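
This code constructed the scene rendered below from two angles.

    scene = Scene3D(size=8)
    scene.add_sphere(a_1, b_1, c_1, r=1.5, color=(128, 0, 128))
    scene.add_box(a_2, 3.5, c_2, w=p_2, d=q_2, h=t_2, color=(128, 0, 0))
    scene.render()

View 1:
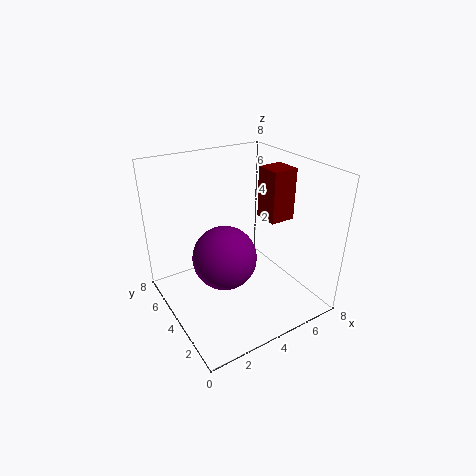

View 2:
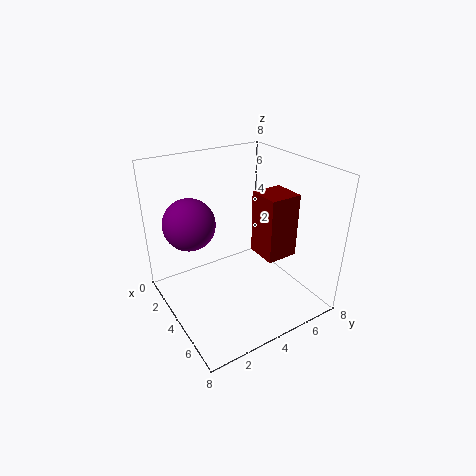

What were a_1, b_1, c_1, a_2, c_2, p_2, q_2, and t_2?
a_1 = 2; b_1 = 2; c_1 = 4.5; a_2 = 6; c_2 = 4.5; p_2 = 1.5; q_2 = 1.5; t_2 = 3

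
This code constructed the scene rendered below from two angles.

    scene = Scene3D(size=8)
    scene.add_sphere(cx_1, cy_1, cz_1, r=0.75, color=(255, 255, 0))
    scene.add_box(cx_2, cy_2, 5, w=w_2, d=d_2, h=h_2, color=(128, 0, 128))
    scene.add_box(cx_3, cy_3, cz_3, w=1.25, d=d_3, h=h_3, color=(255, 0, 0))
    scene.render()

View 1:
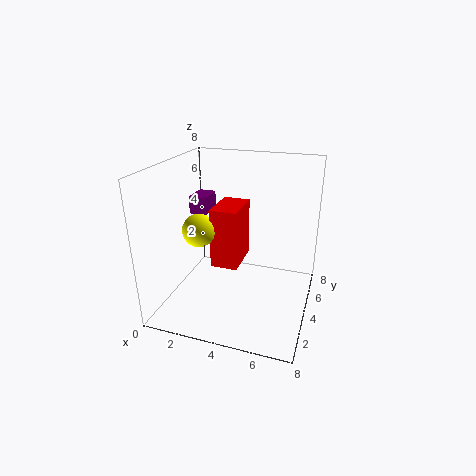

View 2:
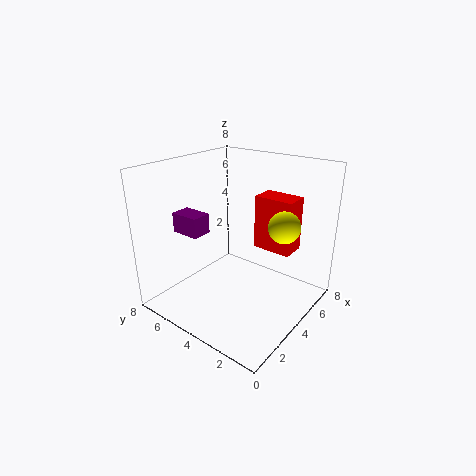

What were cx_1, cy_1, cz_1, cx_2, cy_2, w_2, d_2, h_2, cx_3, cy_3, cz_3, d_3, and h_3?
cx_1 = 3.25, cy_1 = 0.75, cz_1 = 5.75, cx_2 = 1, cy_2 = 4.25, w_2 = 1, d_2 = 1.5, h_2 = 1, cx_3 = 3.75, cy_3 = 0.75, cz_3 = 4, d_3 = 2, h_3 = 2.75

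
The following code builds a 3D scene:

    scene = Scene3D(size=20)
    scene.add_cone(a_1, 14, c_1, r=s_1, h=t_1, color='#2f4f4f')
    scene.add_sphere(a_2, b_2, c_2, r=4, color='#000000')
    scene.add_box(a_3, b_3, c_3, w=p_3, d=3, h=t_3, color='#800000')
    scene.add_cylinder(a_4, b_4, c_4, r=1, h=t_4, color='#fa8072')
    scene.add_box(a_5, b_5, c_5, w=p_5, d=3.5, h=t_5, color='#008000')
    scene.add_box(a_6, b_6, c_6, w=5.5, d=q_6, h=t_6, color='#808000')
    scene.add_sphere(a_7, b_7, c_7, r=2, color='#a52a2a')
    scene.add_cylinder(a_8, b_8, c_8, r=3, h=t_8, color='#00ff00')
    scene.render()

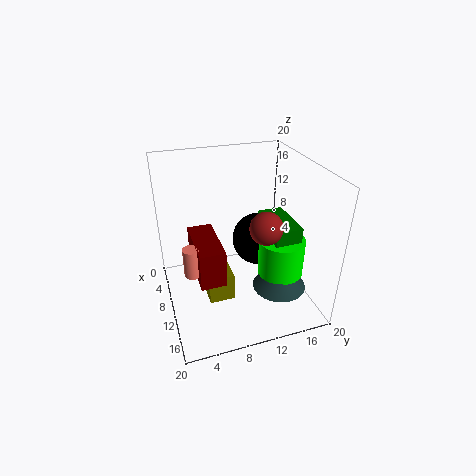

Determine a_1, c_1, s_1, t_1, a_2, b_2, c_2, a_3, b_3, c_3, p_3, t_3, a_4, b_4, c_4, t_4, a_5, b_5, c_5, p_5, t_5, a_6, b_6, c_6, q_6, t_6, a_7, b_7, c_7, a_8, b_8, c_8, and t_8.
a_1 = 15.5, c_1 = 5, s_1 = 3.5, t_1 = 3.5, a_2 = 6.5, b_2 = 14.5, c_2 = 7, a_3 = 11, b_3 = 3, c_3 = 9, p_3 = 7, t_3 = 4.5, a_4 = 16, b_4 = 2.5, c_4 = 10, t_4 = 3.5, a_5 = 9.5, b_5 = 13, c_5 = 10, p_5 = 6.5, t_5 = 3.5, a_6 = 7.5, b_6 = 5, c_6 = 2, q_6 = 3.5, t_6 = 4, a_7 = 16, b_7 = 11.5, c_7 = 14.5, a_8 = 14.5, b_8 = 14.5, c_8 = 6.5, t_8 = 5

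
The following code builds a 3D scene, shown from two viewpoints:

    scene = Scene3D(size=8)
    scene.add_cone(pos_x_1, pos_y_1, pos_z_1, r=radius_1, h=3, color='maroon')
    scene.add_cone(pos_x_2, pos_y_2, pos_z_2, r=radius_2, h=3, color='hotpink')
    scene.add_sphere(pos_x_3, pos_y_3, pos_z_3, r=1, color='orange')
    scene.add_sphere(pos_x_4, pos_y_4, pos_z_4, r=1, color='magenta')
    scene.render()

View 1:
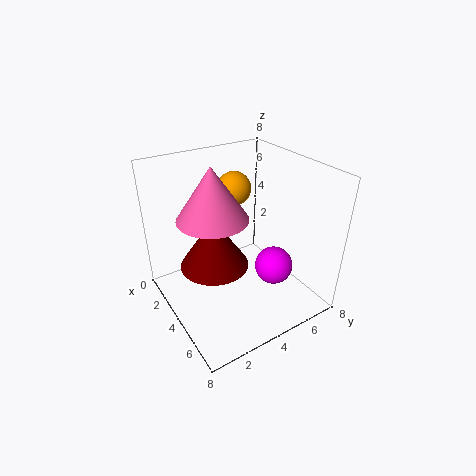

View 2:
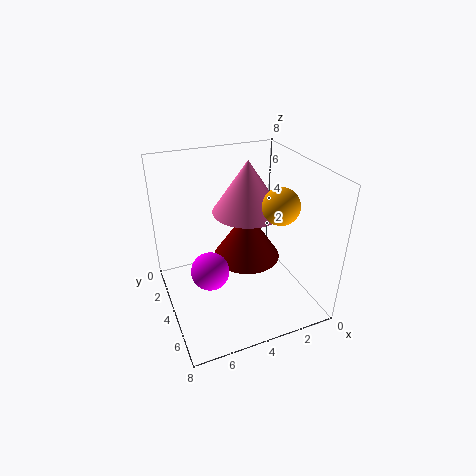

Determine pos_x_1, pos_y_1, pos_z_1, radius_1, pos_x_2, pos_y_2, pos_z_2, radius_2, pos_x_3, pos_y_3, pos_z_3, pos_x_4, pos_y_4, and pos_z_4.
pos_x_1 = 3, pos_y_1 = 3, pos_z_1 = 2, radius_1 = 2, pos_x_2 = 3, pos_y_2 = 3, pos_z_2 = 5, radius_2 = 2, pos_x_3 = 2, pos_y_3 = 5, pos_z_3 = 6, pos_x_4 = 6, pos_y_4 = 5, pos_z_4 = 3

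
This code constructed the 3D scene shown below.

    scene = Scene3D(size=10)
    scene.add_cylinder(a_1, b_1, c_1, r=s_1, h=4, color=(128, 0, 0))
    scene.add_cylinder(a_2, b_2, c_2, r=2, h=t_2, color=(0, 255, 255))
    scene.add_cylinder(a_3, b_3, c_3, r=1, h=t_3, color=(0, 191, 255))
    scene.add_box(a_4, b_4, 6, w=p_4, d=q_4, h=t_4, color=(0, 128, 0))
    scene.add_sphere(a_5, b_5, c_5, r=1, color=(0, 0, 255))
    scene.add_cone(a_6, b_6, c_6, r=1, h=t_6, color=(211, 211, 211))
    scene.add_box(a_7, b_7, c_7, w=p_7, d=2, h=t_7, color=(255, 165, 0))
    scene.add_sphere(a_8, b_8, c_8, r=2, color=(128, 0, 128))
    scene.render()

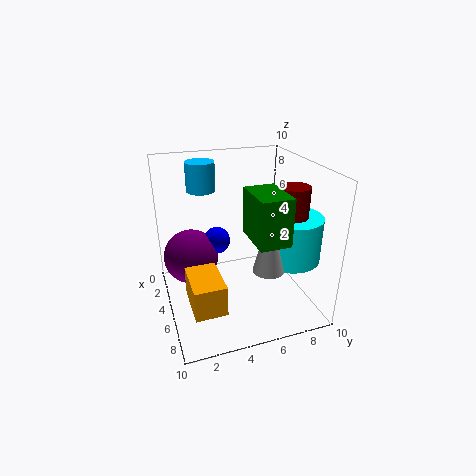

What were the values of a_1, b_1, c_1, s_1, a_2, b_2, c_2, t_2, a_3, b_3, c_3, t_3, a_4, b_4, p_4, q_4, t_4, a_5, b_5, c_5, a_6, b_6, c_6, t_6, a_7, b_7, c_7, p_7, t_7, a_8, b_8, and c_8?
a_1 = 7
b_1 = 8
c_1 = 5
s_1 = 1
a_2 = 7
b_2 = 8
c_2 = 4
t_2 = 3
a_3 = 3
b_3 = 3
c_3 = 8
t_3 = 2
a_4 = 6
b_4 = 5
p_4 = 3
q_4 = 2
t_4 = 3
a_5 = 3
b_5 = 4
c_5 = 4
a_6 = 8
b_6 = 6
c_6 = 4
t_6 = 4
a_7 = 6
b_7 = 1
c_7 = 2
p_7 = 3
t_7 = 2
a_8 = 3
b_8 = 2
c_8 = 3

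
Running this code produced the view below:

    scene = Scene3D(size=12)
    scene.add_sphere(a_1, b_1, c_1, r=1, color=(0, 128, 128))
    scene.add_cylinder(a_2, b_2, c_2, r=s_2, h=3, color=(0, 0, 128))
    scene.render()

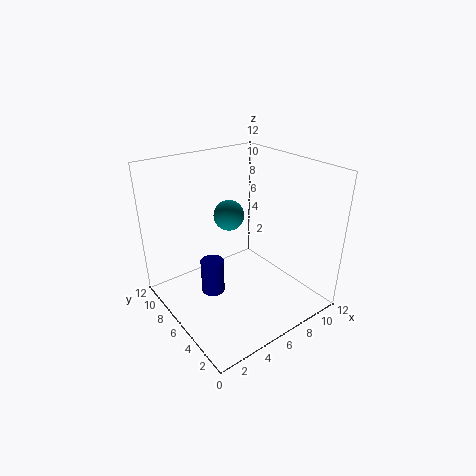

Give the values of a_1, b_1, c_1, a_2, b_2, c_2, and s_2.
a_1 = 3
b_1 = 3
c_1 = 10
a_2 = 4
b_2 = 7
c_2 = 1
s_2 = 1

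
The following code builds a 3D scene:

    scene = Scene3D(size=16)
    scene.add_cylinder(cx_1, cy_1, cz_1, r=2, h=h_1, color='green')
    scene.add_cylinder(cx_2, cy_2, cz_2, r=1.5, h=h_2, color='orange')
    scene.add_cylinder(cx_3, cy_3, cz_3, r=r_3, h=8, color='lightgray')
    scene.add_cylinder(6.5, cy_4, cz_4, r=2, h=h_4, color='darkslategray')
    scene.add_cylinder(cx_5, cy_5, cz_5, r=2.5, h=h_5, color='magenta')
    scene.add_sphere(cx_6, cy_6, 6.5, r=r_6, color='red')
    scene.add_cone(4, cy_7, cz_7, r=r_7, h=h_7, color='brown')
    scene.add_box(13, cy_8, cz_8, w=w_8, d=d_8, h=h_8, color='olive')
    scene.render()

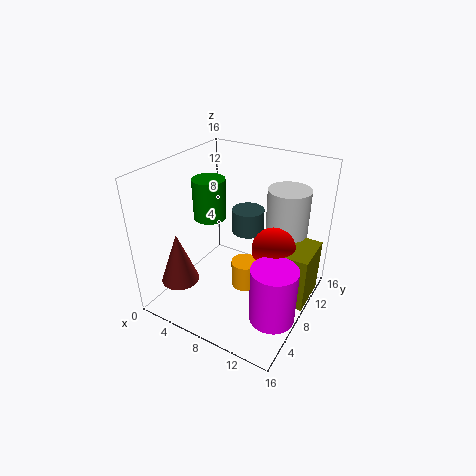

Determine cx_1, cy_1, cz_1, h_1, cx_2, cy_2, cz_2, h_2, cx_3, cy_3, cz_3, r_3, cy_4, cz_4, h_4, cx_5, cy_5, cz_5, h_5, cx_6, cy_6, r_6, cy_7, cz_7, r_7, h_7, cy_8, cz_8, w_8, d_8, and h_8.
cx_1 = 2.5; cy_1 = 10.5; cz_1 = 8; h_1 = 5; cx_2 = 9.5; cy_2 = 7; cz_2 = 3; h_2 = 3; cx_3 = 11.5; cy_3 = 13.5; cz_3 = 4.5; r_3 = 2.5; cy_4 = 13; cz_4 = 6; h_4 = 3; cx_5 = 13.5; cy_5 = 6; cz_5 = 0.5; h_5 = 6.5; cx_6 = 11.5; cy_6 = 10; r_6 = 2.5; cy_7 = 2.5; cz_7 = 4.5; r_7 = 2; h_7 = 5.5; cy_8 = 8.5; cz_8 = 0.5; w_8 = 3; d_8 = 5; h_8 = 6.5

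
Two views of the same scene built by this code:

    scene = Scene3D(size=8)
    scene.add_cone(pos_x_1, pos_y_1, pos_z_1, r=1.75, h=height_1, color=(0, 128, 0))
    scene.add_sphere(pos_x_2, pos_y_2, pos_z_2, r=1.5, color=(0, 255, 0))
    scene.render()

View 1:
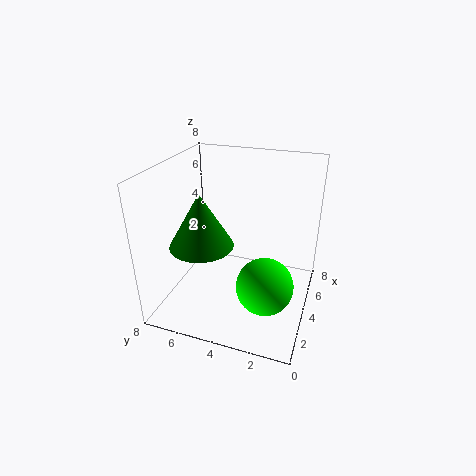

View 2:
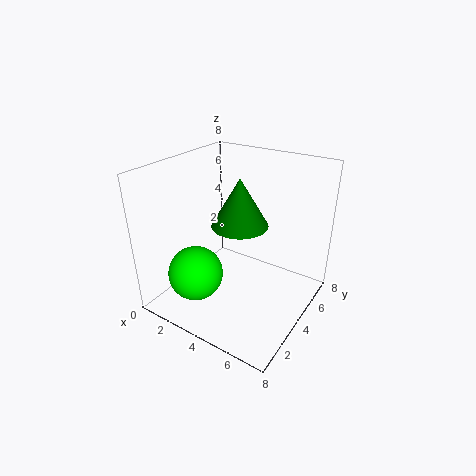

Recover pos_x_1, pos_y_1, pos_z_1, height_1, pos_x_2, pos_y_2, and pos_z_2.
pos_x_1 = 3
pos_y_1 = 5.75
pos_z_1 = 3.75
height_1 = 3
pos_x_2 = 2.5
pos_y_2 = 2
pos_z_2 = 2.25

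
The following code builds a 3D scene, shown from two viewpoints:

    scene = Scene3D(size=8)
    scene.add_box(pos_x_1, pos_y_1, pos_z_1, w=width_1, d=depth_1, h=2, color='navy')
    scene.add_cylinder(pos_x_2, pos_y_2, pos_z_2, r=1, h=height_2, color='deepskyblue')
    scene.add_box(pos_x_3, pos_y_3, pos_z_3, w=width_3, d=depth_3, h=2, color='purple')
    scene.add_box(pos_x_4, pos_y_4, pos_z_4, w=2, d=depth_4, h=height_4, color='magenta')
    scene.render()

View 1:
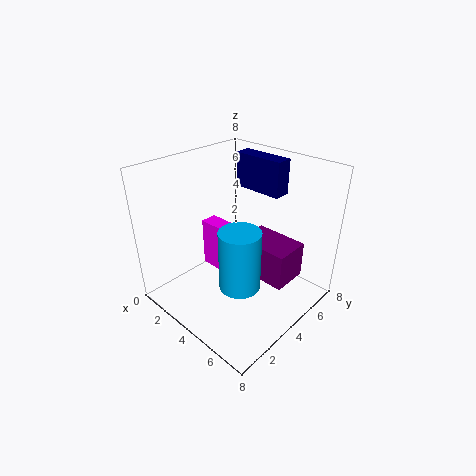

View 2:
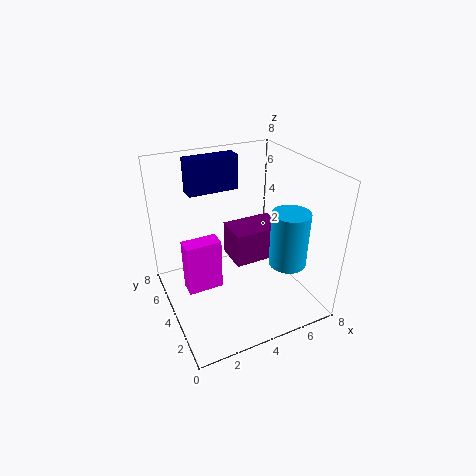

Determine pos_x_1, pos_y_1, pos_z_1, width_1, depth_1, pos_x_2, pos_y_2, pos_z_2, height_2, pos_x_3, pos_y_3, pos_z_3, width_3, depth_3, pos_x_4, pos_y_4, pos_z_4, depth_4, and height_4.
pos_x_1 = 2
pos_y_1 = 6
pos_z_1 = 6
width_1 = 3
depth_1 = 1
pos_x_2 = 6
pos_y_2 = 2
pos_z_2 = 3
height_2 = 3
pos_x_3 = 4
pos_y_3 = 4
pos_z_3 = 2
width_3 = 3
depth_3 = 2
pos_x_4 = 1
pos_y_4 = 4
pos_z_4 = 1
depth_4 = 1
height_4 = 3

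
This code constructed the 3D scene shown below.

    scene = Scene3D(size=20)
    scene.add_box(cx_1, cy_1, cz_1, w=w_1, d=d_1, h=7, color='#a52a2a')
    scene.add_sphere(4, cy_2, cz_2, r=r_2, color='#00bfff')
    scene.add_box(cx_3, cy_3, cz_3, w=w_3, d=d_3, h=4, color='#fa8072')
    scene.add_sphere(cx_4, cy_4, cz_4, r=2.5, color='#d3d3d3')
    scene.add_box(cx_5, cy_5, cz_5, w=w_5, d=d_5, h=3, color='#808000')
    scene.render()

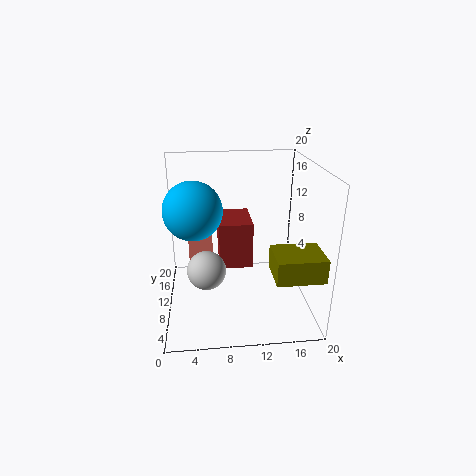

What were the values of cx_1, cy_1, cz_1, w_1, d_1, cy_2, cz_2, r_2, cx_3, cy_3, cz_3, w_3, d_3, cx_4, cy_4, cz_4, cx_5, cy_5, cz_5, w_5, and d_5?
cx_1 = 7.5, cy_1 = 12, cz_1 = 4, w_1 = 5, d_1 = 7, cy_2 = 10.5, cz_2 = 14, r_2 = 4, cx_3 = 3, cy_3 = 12.5, cz_3 = 5.5, w_3 = 3.5, d_3 = 6, cx_4 = 5.5, cy_4 = 6, cz_4 = 7.5, cx_5 = 13.5, cy_5 = 0.5, cz_5 = 8, w_5 = 6, d_5 = 5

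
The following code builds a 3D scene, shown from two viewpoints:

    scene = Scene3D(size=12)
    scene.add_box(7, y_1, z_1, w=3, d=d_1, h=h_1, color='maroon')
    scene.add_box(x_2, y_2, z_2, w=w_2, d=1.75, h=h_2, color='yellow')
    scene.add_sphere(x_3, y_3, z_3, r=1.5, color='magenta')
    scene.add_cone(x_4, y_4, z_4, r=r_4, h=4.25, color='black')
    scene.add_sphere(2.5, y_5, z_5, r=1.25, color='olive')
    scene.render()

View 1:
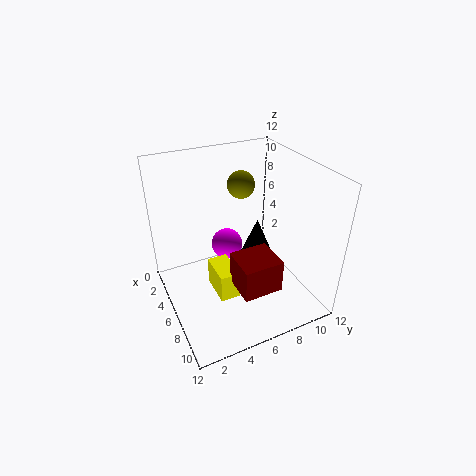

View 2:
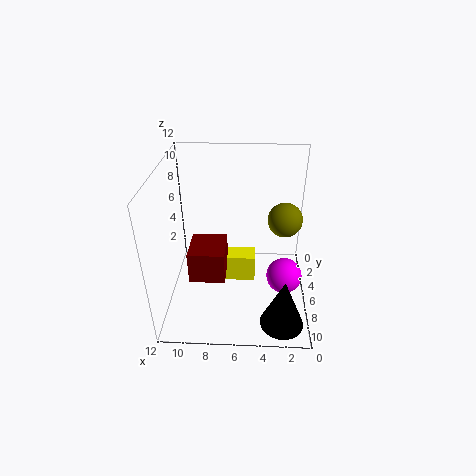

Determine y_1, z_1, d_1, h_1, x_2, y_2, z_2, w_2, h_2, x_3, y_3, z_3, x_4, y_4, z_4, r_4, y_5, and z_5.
y_1 = 4.75; z_1 = 2.75; d_1 = 3.25; h_1 = 2.75; x_2 = 4.5; y_2 = 3.75; z_2 = 1; w_2 = 3; h_2 = 2.5; x_3 = 2; y_3 = 6.75; z_3 = 2.75; x_4 = 2.25; y_4 = 10; z_4 = 0.5; r_4 = 1.75; y_5 = 8; z_5 = 9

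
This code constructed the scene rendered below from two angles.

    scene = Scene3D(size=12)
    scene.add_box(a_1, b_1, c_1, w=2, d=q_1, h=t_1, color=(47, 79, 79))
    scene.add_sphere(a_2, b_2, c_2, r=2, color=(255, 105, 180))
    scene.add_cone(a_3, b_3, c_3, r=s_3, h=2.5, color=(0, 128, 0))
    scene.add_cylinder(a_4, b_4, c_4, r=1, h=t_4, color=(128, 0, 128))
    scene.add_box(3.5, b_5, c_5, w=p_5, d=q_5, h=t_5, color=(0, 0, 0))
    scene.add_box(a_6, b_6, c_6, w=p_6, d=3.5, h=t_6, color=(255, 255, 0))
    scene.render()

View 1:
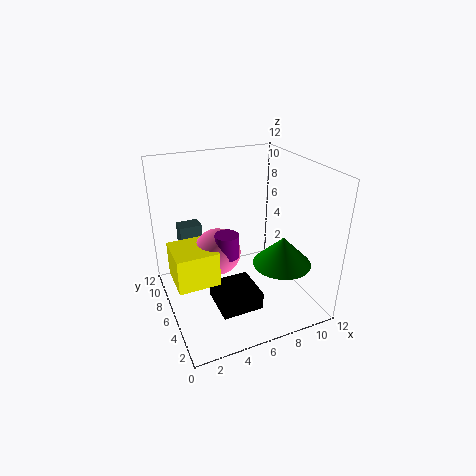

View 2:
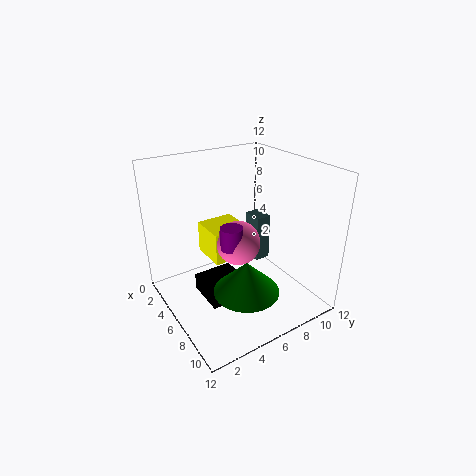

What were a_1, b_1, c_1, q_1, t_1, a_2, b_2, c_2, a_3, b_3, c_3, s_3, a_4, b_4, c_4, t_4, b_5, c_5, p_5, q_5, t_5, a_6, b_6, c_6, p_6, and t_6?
a_1 = 2
b_1 = 9.5
c_1 = 1.5
q_1 = 1.5
t_1 = 4.5
a_2 = 4.5
b_2 = 7
c_2 = 4.5
a_3 = 9.5
b_3 = 4.5
c_3 = 3.5
s_3 = 2.5
a_4 = 5
b_4 = 6
c_4 = 4.5
t_4 = 2
b_5 = 3
c_5 = 0.5
p_5 = 3.5
q_5 = 3.5
t_5 = 1.5
a_6 = 0.5
b_6 = 5
c_6 = 2.5
p_6 = 3.5
t_6 = 3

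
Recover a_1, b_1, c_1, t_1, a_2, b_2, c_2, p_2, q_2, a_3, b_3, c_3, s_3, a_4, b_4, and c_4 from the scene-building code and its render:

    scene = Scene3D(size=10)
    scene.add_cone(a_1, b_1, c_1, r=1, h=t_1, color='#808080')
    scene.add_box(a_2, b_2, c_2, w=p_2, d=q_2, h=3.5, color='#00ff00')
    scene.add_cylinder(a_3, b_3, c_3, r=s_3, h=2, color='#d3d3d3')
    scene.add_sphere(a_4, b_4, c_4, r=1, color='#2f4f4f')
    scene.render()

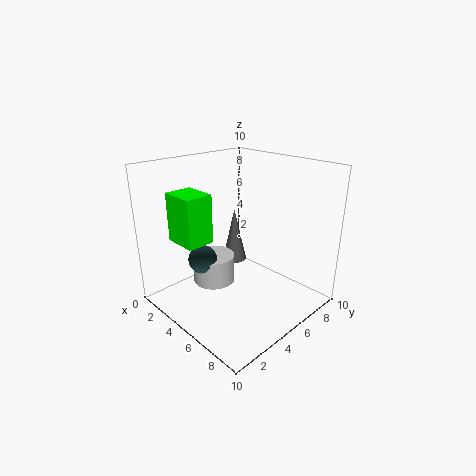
a_1 = 1.5; b_1 = 8; c_1 = 1; t_1 = 4.5; a_2 = 1; b_2 = 2; c_2 = 4.5; p_2 = 2.5; q_2 = 2; a_3 = 3.5; b_3 = 4; c_3 = 1.5; s_3 = 1.5; a_4 = 3.5; b_4 = 3; c_4 = 3.5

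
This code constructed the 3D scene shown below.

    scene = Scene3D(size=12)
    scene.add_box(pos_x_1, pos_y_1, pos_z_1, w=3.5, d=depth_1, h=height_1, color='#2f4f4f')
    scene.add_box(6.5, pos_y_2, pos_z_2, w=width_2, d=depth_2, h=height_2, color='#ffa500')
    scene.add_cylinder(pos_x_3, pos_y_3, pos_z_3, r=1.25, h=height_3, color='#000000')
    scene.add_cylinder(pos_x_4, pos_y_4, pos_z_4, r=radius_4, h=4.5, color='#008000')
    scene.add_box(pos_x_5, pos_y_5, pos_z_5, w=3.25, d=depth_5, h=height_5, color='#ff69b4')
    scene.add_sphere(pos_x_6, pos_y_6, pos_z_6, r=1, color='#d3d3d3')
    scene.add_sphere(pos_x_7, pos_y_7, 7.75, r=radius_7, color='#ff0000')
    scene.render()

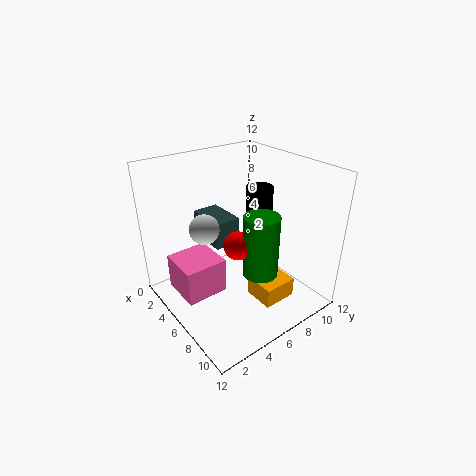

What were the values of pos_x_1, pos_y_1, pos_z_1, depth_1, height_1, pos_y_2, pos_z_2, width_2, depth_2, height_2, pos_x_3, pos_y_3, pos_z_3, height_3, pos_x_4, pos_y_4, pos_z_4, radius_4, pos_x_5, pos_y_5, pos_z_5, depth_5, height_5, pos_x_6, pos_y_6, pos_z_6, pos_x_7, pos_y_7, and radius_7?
pos_x_1 = 2
pos_y_1 = 4.25
pos_z_1 = 5.25
depth_1 = 2.25
height_1 = 2.25
pos_y_2 = 6.75
pos_z_2 = 0.25
width_2 = 2.75
depth_2 = 3
height_2 = 1.75
pos_x_3 = 4
pos_y_3 = 10
pos_z_3 = 3.25
height_3 = 5.75
pos_x_4 = 10.25
pos_y_4 = 4.75
pos_z_4 = 5.5
radius_4 = 1.25
pos_x_5 = 4.5
pos_y_5 = 0.25
pos_z_5 = 3
depth_5 = 3.25
height_5 = 2.75
pos_x_6 = 8.25
pos_y_6 = 1.5
pos_z_6 = 9.25
pos_x_7 = 9.25
pos_y_7 = 3.5
radius_7 = 1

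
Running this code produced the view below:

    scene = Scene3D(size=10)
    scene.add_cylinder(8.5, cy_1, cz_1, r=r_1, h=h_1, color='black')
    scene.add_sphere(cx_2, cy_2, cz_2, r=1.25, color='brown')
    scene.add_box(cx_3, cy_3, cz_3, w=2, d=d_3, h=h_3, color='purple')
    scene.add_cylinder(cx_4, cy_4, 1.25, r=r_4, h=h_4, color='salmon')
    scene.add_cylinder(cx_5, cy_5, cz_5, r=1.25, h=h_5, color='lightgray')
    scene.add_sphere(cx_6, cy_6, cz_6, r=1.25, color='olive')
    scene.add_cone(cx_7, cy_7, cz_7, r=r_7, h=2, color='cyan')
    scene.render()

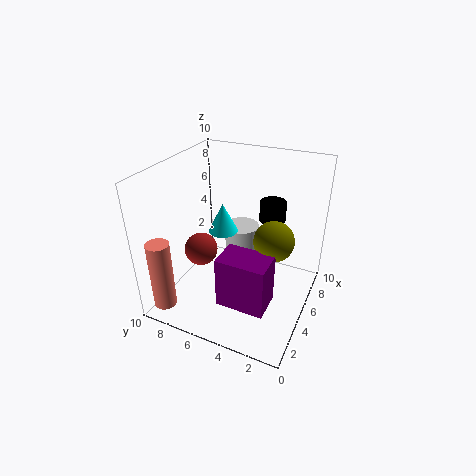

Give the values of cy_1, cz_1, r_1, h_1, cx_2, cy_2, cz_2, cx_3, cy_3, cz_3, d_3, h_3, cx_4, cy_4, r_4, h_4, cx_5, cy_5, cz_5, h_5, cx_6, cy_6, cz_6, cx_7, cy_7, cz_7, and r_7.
cy_1 = 3.75, cz_1 = 5, r_1 = 1, h_1 = 1.5, cx_2 = 5.25, cy_2 = 8.25, cz_2 = 3, cx_3 = 0.75, cy_3 = 1.5, cz_3 = 2.75, d_3 = 3, h_3 = 3.25, cx_4 = 0.75, cy_4 = 8.5, r_4 = 0.75, h_4 = 4.75, cx_5 = 6.75, cy_5 = 5.5, cz_5 = 1.75, h_5 = 3.25, cx_6 = 3.75, cy_6 = 2, cz_6 = 6.25, cx_7 = 4.75, cy_7 = 6, cz_7 = 5.5, r_7 = 1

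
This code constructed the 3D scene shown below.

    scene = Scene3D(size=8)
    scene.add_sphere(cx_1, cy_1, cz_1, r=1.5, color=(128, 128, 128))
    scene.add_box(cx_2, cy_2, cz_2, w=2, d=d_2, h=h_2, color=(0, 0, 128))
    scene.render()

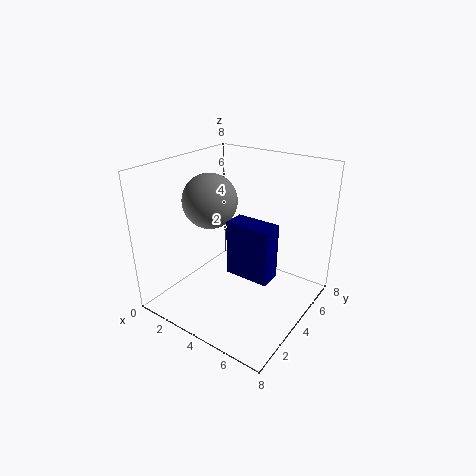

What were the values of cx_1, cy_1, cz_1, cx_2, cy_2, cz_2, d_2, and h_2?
cx_1 = 2.5; cy_1 = 3.5; cz_1 = 6; cx_2 = 5.5; cy_2 = 1; cz_2 = 4; d_2 = 1; h_2 = 2.5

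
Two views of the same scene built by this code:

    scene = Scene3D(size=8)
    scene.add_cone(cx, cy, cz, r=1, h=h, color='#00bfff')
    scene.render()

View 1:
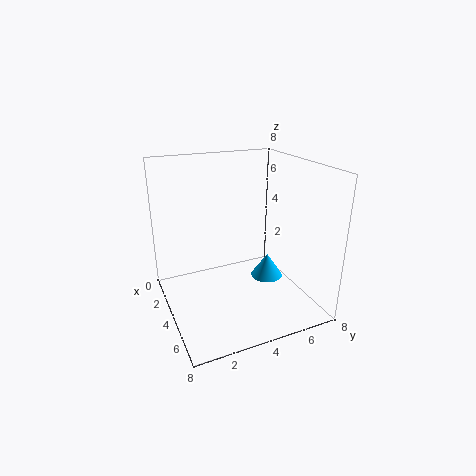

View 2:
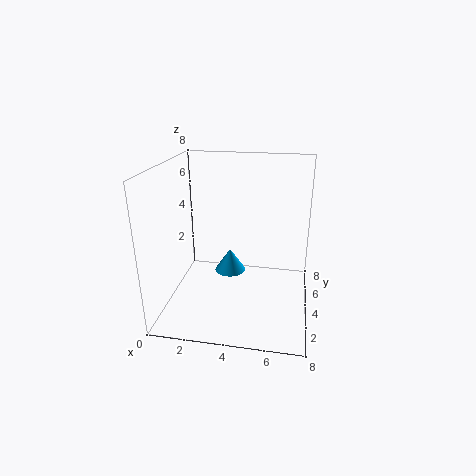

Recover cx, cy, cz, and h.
cx = 3
cy = 6.5
cz = 0.5
h = 1.5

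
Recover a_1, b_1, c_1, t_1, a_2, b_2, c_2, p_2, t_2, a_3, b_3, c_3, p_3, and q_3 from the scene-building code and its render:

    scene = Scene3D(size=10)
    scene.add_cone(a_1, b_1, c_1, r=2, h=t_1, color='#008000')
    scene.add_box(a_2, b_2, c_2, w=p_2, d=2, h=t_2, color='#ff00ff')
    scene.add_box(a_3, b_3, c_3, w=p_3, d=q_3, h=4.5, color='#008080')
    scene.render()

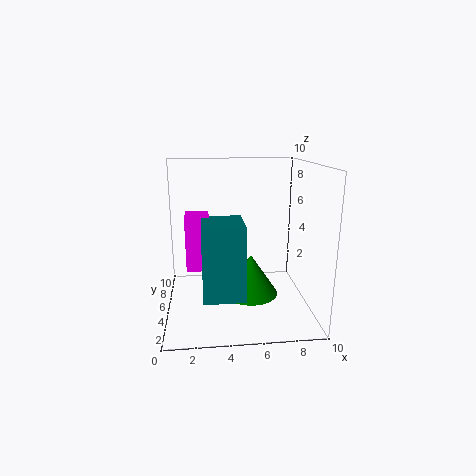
a_1 = 6, b_1 = 5.5, c_1 = 0.5, t_1 = 3, a_2 = 1.5, b_2 = 3, c_2 = 3.5, p_2 = 1.5, t_2 = 3.5, a_3 = 2.5, b_3 = 0.5, c_3 = 2.5, p_3 = 2.5, q_3 = 3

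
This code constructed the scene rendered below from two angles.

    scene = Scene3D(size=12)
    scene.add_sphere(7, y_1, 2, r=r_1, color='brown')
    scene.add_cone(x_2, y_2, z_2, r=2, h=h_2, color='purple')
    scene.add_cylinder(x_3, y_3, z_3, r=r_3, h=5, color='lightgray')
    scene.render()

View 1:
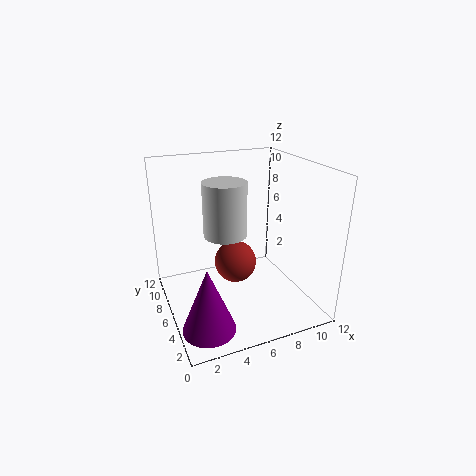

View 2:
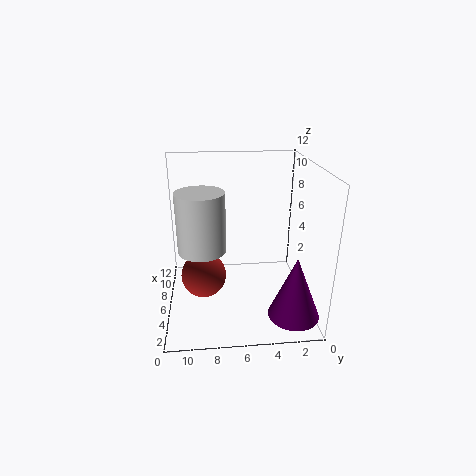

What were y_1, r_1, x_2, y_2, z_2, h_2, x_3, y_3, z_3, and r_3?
y_1 = 9
r_1 = 2
x_2 = 2
y_2 = 2
z_2 = 1
h_2 = 5
x_3 = 6
y_3 = 9
z_3 = 5
r_3 = 2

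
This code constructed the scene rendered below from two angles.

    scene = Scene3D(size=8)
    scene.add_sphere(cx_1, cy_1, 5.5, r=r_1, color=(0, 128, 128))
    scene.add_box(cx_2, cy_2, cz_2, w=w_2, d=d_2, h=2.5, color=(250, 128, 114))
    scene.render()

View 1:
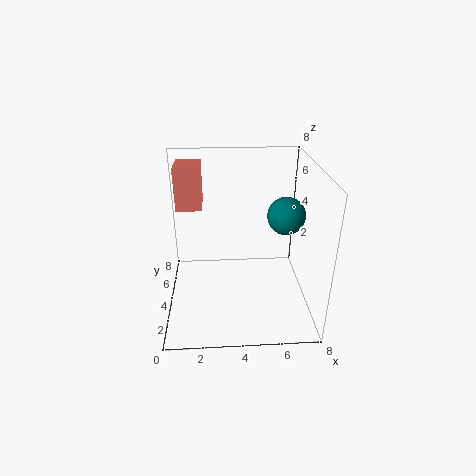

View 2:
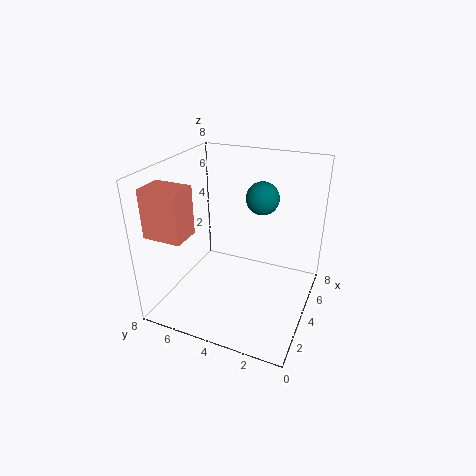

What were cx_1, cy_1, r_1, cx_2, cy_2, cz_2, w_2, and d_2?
cx_1 = 6.5
cy_1 = 3.5
r_1 = 1
cx_2 = 0.5
cy_2 = 5.5
cz_2 = 5
w_2 = 1.5
d_2 = 2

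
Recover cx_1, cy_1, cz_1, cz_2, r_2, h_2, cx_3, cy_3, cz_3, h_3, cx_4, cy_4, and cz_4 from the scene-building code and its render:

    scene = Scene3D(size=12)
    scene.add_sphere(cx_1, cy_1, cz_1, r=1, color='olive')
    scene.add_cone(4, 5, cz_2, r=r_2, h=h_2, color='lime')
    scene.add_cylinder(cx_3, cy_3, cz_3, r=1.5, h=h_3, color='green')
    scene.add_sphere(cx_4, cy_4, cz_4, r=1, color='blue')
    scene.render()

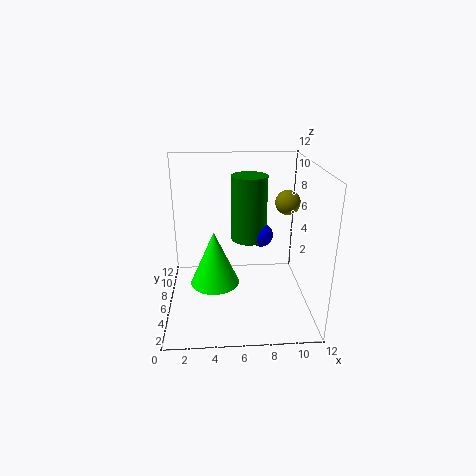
cx_1 = 10, cy_1 = 6, cz_1 = 9, cz_2 = 2.5, r_2 = 2, h_2 = 4.5, cx_3 = 7, cy_3 = 7, cz_3 = 5.5, h_3 = 5.5, cx_4 = 8, cy_4 = 6.5, cz_4 = 6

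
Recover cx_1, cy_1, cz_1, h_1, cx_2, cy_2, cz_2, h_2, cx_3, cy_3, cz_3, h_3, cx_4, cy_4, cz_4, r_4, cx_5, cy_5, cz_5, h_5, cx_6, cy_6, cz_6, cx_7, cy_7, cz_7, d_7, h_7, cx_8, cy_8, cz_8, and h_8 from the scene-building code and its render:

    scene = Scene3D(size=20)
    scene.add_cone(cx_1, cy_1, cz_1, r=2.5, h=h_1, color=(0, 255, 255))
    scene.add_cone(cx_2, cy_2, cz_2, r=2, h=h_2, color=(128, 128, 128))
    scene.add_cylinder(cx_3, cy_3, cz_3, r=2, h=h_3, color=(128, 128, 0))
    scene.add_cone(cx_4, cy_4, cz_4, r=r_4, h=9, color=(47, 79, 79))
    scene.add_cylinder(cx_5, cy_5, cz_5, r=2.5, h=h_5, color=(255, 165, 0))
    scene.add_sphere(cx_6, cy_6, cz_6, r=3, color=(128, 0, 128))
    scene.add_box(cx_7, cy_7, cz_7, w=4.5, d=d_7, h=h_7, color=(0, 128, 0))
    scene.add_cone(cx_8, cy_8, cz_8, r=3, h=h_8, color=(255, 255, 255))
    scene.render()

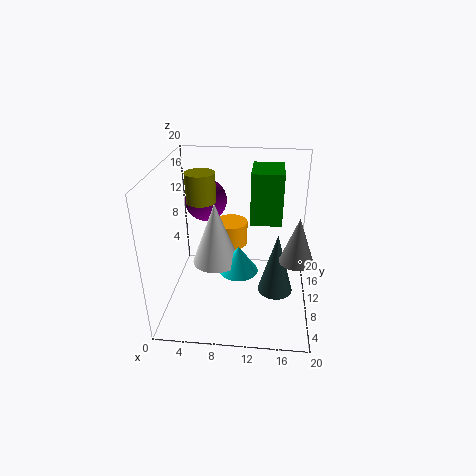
cx_1 = 10.5
cy_1 = 6
cz_1 = 7.5
h_1 = 3.5
cx_2 = 17.5
cy_2 = 3.5
cz_2 = 11
h_2 = 5.5
cx_3 = 5
cy_3 = 10.5
cz_3 = 15
h_3 = 4
cx_4 = 15.5
cy_4 = 9.5
cz_4 = 2
r_4 = 2.5
cx_5 = 8.5
cy_5 = 14
cz_5 = 7
h_5 = 3.5
cx_6 = 5
cy_6 = 13.5
cz_6 = 14
cx_7 = 11.5
cy_7 = 12
cz_7 = 11
d_7 = 6
h_7 = 7.5
cx_8 = 7.5
cy_8 = 6.5
cz_8 = 8.5
h_8 = 8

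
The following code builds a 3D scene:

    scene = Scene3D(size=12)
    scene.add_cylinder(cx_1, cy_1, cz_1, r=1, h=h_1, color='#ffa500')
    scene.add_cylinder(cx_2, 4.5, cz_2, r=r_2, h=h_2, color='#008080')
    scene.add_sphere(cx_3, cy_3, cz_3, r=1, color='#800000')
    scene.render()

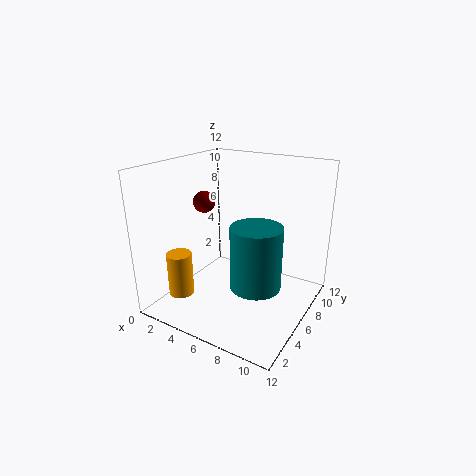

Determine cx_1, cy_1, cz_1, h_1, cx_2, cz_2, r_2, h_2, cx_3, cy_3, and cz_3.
cx_1 = 3
cy_1 = 2
cz_1 = 2
h_1 = 3.5
cx_2 = 8.5
cz_2 = 3
r_2 = 2
h_2 = 5
cx_3 = 1.5
cy_3 = 7.5
cz_3 = 8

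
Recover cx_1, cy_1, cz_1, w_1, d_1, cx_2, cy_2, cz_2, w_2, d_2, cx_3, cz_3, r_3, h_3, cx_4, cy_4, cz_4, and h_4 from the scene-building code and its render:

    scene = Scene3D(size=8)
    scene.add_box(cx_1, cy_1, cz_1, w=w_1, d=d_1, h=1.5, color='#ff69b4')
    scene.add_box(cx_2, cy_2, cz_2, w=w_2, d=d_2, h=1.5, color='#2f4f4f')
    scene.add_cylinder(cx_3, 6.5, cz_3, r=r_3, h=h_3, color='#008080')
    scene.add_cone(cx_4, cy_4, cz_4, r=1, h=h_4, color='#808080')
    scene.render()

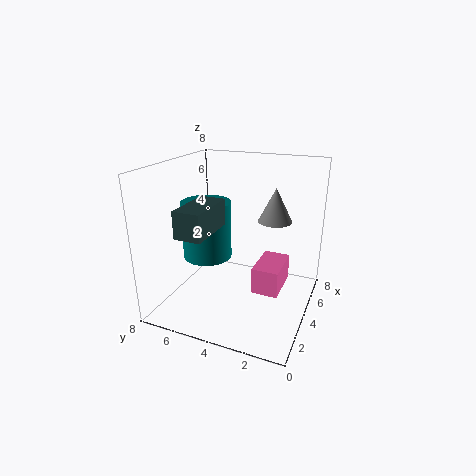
cx_1 = 3.5, cy_1 = 1.5, cz_1 = 1, w_1 = 2.5, d_1 = 1.5, cx_2 = 1.5, cy_2 = 5, cz_2 = 4.5, w_2 = 3, d_2 = 1.5, cx_3 = 5, cz_3 = 2, r_3 = 1.5, h_3 = 3.5, cx_4 = 6, cy_4 = 2.5, cz_4 = 4.5, h_4 = 2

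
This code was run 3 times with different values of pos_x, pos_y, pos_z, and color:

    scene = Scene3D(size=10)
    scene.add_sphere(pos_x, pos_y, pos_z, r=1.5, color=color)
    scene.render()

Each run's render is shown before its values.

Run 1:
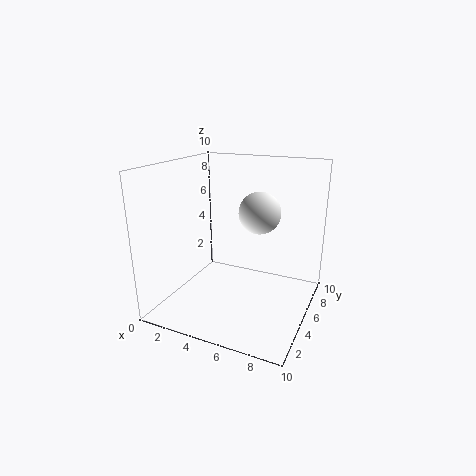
pos_x = 6; pos_y = 6.5; pos_z = 6.5; color = 'white'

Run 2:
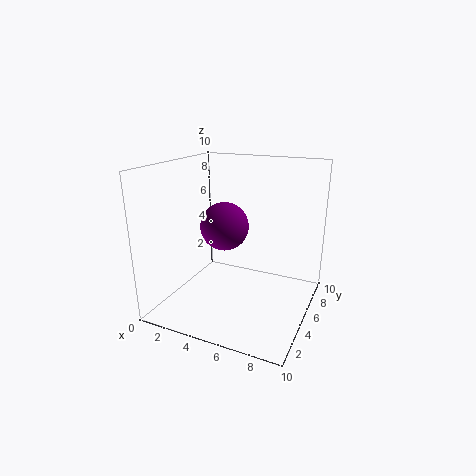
pos_x = 5; pos_y = 3; pos_z = 6.5; color = 'purple'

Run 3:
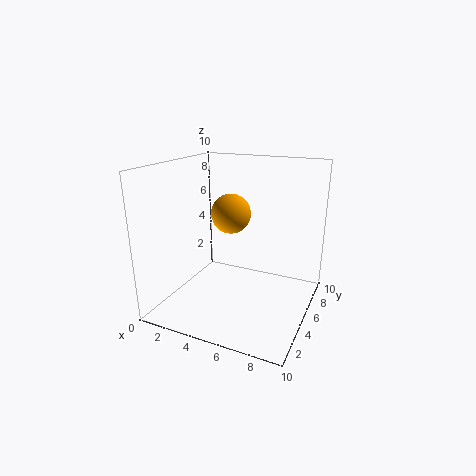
pos_x = 3.5; pos_y = 7; pos_z = 6; color = 'orange'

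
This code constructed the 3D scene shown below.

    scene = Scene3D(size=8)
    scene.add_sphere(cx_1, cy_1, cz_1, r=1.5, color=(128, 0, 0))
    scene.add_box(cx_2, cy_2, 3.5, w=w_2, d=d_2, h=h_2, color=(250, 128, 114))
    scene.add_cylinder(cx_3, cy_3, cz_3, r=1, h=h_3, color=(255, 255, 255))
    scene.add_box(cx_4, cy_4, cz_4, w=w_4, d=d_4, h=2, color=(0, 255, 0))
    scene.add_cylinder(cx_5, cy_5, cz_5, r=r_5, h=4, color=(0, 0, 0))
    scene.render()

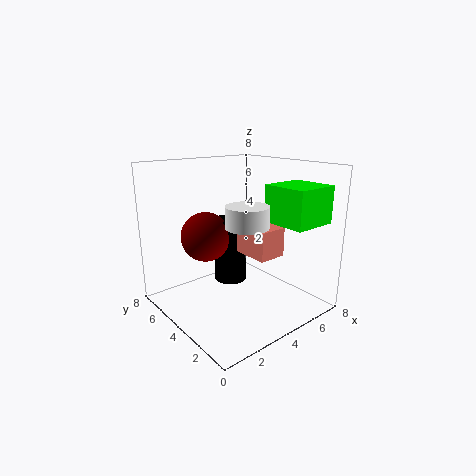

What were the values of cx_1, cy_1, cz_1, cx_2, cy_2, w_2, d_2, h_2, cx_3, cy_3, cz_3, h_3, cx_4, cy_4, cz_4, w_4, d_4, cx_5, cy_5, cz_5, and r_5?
cx_1 = 3.5, cy_1 = 6.5, cz_1 = 3.5, cx_2 = 3.5, cy_2 = 1.5, w_2 = 1.5, d_2 = 2, h_2 = 1.5, cx_3 = 2.5, cy_3 = 1.5, cz_3 = 5.5, h_3 = 1, cx_4 = 5, cy_4 = 0.5, cz_4 = 5, w_4 = 2.5, d_4 = 2.5, cx_5 = 5, cy_5 = 6, cz_5 = 0.5, r_5 = 1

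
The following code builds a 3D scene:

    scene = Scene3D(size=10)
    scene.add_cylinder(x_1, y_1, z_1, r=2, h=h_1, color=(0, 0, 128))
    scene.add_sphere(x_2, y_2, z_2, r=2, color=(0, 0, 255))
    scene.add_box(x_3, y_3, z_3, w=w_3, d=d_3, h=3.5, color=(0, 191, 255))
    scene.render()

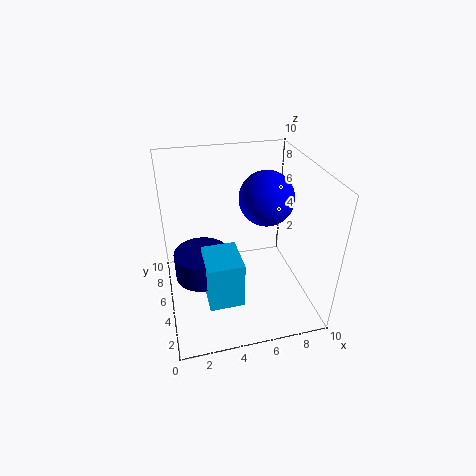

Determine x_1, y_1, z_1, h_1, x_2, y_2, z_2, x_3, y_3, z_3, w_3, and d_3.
x_1 = 2.5, y_1 = 6, z_1 = 1.5, h_1 = 2, x_2 = 7.5, y_2 = 6.5, z_2 = 7, x_3 = 2.5, y_3 = 3, z_3 = 0.5, w_3 = 2.5, d_3 = 3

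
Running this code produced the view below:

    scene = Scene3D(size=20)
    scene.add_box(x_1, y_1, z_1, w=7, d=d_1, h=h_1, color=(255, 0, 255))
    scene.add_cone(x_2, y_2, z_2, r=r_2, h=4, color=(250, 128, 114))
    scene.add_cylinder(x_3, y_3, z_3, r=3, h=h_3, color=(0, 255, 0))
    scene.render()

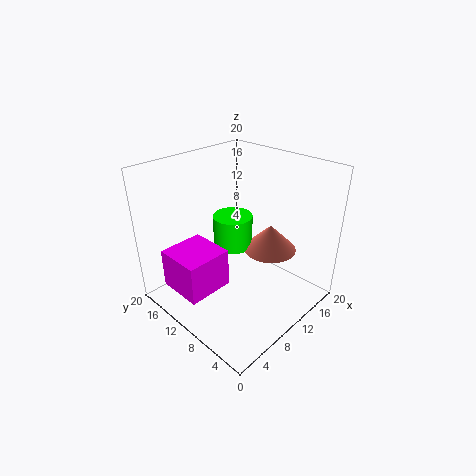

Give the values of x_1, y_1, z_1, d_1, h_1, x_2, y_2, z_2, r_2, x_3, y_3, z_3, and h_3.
x_1 = 3
y_1 = 12
z_1 = 1
d_1 = 7
h_1 = 6
x_2 = 16
y_2 = 9
z_2 = 6
r_2 = 4
x_3 = 13
y_3 = 14
z_3 = 6
h_3 = 5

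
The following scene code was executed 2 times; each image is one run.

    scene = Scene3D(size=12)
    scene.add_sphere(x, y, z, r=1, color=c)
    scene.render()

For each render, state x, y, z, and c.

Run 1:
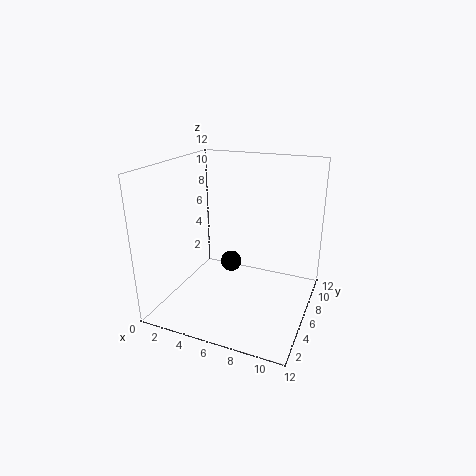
x = 4
y = 9
z = 2
c = 'black'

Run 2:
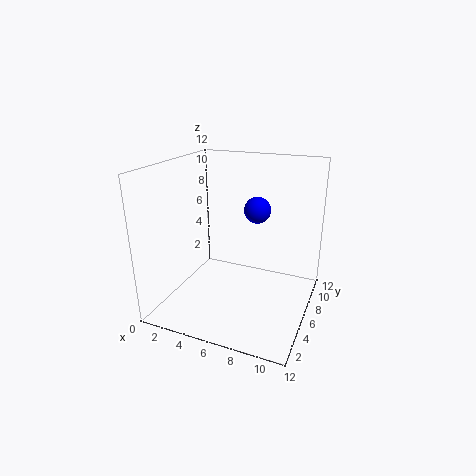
x = 8
y = 5
z = 9
c = 'blue'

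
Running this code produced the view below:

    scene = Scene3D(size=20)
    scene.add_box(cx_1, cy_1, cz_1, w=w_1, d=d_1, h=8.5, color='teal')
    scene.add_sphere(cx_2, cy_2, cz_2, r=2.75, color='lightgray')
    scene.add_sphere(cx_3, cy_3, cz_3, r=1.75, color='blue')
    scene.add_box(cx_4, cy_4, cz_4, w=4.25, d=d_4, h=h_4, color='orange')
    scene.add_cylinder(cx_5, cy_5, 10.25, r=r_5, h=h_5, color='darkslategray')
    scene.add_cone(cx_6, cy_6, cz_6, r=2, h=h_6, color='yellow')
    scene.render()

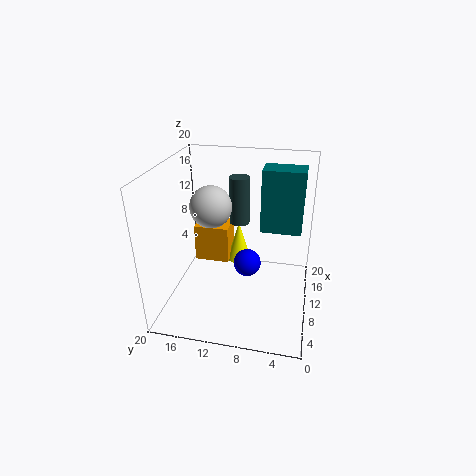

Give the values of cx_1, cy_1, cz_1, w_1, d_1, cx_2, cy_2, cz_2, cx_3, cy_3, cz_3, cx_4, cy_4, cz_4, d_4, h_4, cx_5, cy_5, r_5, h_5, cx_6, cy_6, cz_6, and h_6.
cx_1 = 10; cy_1 = 1.5; cz_1 = 11.25; w_1 = 3.5; d_1 = 5.5; cx_2 = 8.5; cy_2 = 13.25; cz_2 = 15; cx_3 = 6.5; cy_3 = 8; cz_3 = 8.5; cx_4 = 14.75; cy_4 = 12.75; cz_4 = 2.5; d_4 = 5.5; h_4 = 6; cx_5 = 14.5; cy_5 = 10.75; r_5 = 1.5; h_5 = 7; cx_6 = 17.5; cy_6 = 11.5; cz_6 = 2; h_6 = 6.5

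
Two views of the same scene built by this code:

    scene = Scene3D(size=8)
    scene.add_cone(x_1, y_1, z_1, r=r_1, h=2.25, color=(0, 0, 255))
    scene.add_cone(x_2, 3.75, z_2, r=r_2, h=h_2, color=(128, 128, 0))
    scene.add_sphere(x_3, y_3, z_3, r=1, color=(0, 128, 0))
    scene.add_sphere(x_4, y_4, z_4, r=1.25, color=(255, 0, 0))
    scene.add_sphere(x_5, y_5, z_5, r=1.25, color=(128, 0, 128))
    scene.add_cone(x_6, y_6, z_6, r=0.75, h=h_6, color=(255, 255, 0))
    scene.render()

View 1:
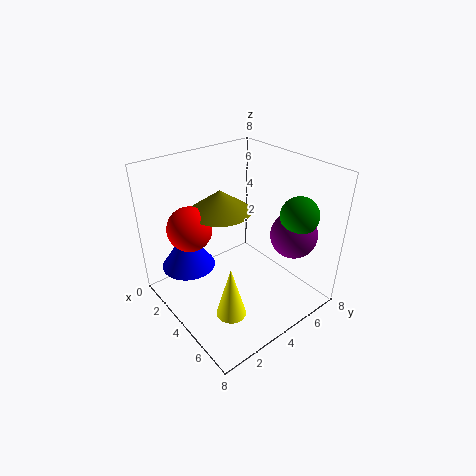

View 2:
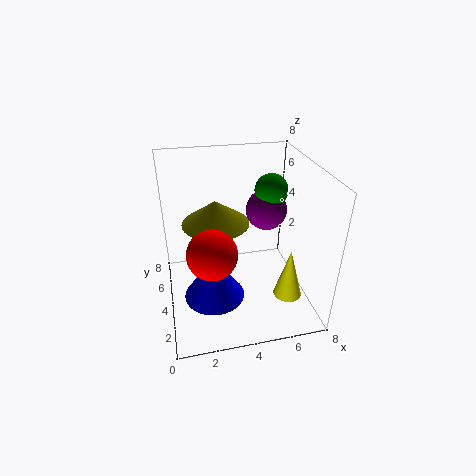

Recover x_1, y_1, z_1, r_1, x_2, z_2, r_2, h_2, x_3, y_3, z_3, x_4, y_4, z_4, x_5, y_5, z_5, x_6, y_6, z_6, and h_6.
x_1 = 2.25
y_1 = 1.75
z_1 = 2.25
r_1 = 1.5
x_2 = 2.75
z_2 = 5.25
r_2 = 1.75
h_2 = 1.25
x_3 = 6.5
y_3 = 6
z_3 = 5.75
x_4 = 2.25
y_4 = 2
z_4 = 4.5
x_5 = 6.25
y_5 = 6
z_5 = 4.5
x_6 = 6.25
y_6 = 1.75
z_6 = 1.5
h_6 = 2.75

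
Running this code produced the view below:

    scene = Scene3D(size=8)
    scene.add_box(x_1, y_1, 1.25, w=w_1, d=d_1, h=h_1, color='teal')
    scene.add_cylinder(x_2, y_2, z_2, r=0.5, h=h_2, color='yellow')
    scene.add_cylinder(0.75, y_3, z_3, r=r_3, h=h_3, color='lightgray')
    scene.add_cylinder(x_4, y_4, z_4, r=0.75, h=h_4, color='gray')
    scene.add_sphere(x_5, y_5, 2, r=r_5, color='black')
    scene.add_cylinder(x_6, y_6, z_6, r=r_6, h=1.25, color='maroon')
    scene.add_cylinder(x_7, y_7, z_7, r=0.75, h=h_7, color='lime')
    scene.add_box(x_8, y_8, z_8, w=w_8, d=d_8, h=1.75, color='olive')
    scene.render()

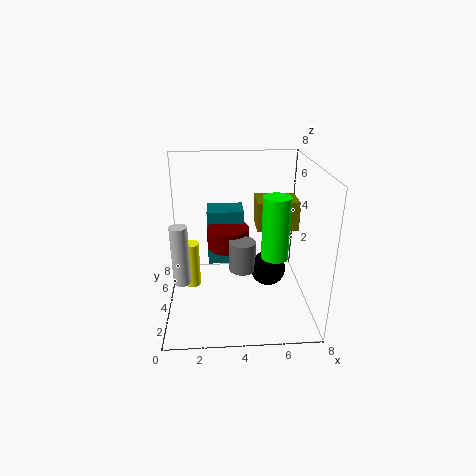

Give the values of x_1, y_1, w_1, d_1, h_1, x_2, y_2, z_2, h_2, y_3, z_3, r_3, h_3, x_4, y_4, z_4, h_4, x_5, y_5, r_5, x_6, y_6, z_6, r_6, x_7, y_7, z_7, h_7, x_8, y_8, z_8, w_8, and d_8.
x_1 = 2.25; y_1 = 6; w_1 = 2.25; d_1 = 1.75; h_1 = 3.5; x_2 = 1.25; y_2 = 5; z_2 = 0.5; h_2 = 2.75; y_3 = 4; z_3 = 1.25; r_3 = 0.5; h_3 = 3.5; x_4 = 4.25; y_4 = 4; z_4 = 2; h_4 = 1.75; x_5 = 5.75; y_5 = 4; r_5 = 1; x_6 = 3.5; y_6 = 5.5; z_6 = 2.75; r_6 = 1.25; x_7 = 6; y_7 = 3.5; z_7 = 3; h_7 = 3.5; x_8 = 5.25; y_8 = 5.25; z_8 = 3.75; w_8 = 2.5; d_8 = 2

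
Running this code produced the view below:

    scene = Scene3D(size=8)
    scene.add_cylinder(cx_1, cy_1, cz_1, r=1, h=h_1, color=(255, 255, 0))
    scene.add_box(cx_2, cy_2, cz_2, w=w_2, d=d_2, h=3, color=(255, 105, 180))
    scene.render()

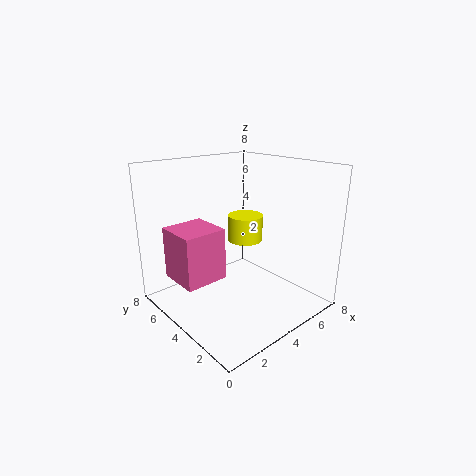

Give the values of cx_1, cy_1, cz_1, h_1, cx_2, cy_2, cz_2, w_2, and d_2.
cx_1 = 5, cy_1 = 4.5, cz_1 = 3.5, h_1 = 1.5, cx_2 = 1, cy_2 = 4.5, cz_2 = 1.5, w_2 = 2.5, d_2 = 2.5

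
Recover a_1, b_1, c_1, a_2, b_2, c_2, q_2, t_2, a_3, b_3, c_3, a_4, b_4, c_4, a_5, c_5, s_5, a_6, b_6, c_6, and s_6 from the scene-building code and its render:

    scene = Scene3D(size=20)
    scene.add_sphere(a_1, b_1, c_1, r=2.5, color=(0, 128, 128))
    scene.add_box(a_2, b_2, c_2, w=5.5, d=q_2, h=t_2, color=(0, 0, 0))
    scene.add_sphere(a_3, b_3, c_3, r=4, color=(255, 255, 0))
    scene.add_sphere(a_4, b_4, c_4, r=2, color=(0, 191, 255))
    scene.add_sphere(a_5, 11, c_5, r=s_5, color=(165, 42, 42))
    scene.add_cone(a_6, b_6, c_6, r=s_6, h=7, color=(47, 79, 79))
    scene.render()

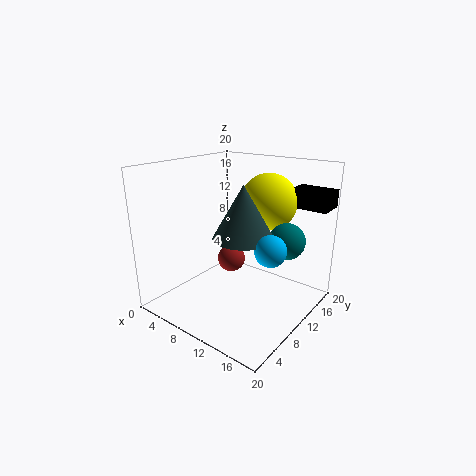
a_1 = 16
b_1 = 13
c_1 = 10
a_2 = 14.5
b_2 = 15.5
c_2 = 14
q_2 = 4
t_2 = 2.5
a_3 = 12
b_3 = 14.5
c_3 = 14.5
a_4 = 16.5
b_4 = 8
c_4 = 10.5
a_5 = 8
c_5 = 6
s_5 = 2
a_6 = 12
b_6 = 8.5
c_6 = 11
s_6 = 4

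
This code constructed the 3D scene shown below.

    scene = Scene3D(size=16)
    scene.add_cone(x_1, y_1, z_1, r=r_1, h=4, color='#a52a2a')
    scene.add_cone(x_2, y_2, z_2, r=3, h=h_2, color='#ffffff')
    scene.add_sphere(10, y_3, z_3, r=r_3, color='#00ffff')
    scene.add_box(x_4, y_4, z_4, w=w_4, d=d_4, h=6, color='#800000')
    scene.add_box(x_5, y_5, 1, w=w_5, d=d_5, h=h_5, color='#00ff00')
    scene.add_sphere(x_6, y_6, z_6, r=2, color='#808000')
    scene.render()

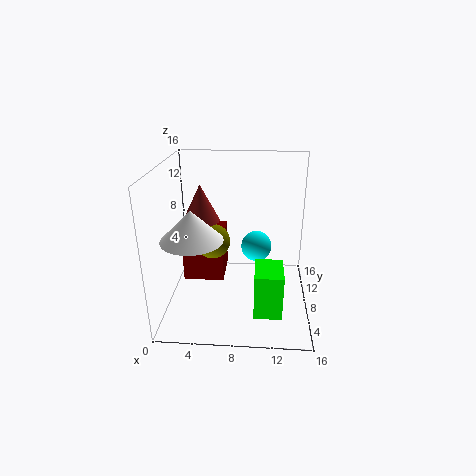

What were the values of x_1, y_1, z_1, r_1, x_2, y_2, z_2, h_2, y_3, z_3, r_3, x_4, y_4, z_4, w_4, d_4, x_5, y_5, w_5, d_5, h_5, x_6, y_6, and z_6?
x_1 = 4
y_1 = 8
z_1 = 10
r_1 = 2
x_2 = 4
y_2 = 3
z_2 = 10
h_2 = 3
y_3 = 14
z_3 = 4
r_3 = 2
x_4 = 1
y_4 = 10
z_4 = 1
w_4 = 5
d_4 = 5
x_5 = 10
y_5 = 3
w_5 = 3
d_5 = 4
h_5 = 5
x_6 = 5
y_6 = 9
z_6 = 7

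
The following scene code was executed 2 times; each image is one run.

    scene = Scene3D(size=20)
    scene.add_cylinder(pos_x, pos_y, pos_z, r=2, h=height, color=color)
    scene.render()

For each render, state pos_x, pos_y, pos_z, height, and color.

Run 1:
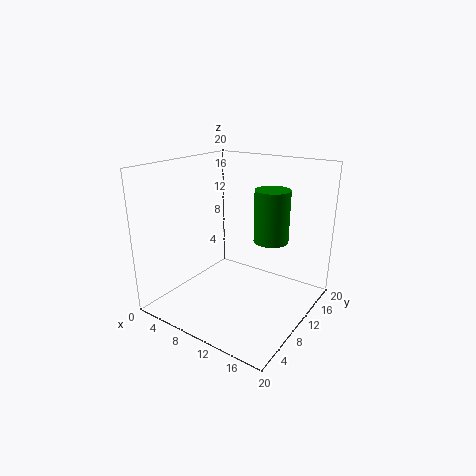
pos_x = 17
pos_y = 6.5
pos_z = 12.5
height = 6
color = 'green'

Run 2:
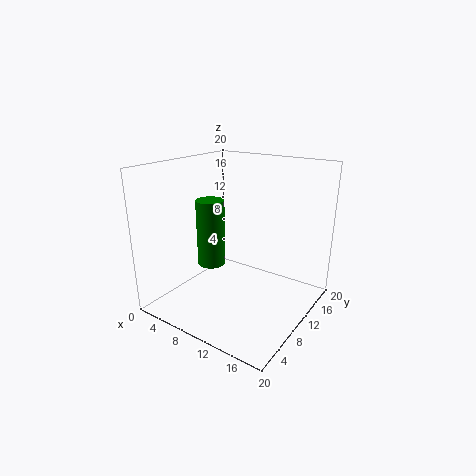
pos_x = 6
pos_y = 9
pos_z = 5.5
height = 9.5
color = 'green'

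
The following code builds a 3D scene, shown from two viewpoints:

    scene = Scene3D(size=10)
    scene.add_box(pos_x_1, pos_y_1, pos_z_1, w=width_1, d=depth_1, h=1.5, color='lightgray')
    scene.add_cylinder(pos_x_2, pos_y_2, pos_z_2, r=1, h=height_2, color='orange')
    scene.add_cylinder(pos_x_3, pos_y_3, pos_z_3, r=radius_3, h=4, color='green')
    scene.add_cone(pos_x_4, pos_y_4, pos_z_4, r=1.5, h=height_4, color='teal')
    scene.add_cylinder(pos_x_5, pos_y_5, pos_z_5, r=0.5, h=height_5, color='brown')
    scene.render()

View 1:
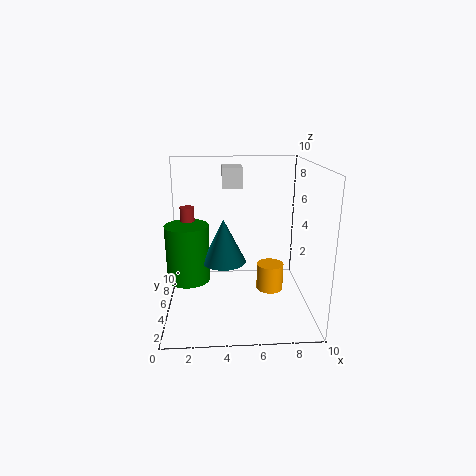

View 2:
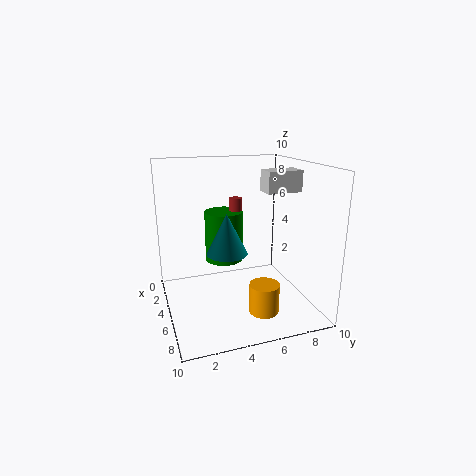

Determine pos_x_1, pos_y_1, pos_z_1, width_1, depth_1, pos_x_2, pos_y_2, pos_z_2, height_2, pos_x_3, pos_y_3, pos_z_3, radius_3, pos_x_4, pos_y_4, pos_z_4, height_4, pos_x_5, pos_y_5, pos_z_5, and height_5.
pos_x_1 = 4, pos_y_1 = 7, pos_z_1 = 8, width_1 = 1.5, depth_1 = 2.5, pos_x_2 = 7.5, pos_y_2 = 6, pos_z_2 = 0.5, height_2 = 2, pos_x_3 = 1.5, pos_y_3 = 5, pos_z_3 = 2, radius_3 = 1.5, pos_x_4 = 4, pos_y_4 = 4.5, pos_z_4 = 3.5, height_4 = 3, pos_x_5 = 1.5, pos_y_5 = 6, pos_z_5 = 4, height_5 = 3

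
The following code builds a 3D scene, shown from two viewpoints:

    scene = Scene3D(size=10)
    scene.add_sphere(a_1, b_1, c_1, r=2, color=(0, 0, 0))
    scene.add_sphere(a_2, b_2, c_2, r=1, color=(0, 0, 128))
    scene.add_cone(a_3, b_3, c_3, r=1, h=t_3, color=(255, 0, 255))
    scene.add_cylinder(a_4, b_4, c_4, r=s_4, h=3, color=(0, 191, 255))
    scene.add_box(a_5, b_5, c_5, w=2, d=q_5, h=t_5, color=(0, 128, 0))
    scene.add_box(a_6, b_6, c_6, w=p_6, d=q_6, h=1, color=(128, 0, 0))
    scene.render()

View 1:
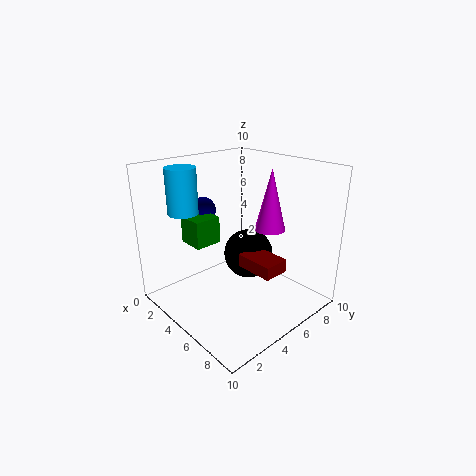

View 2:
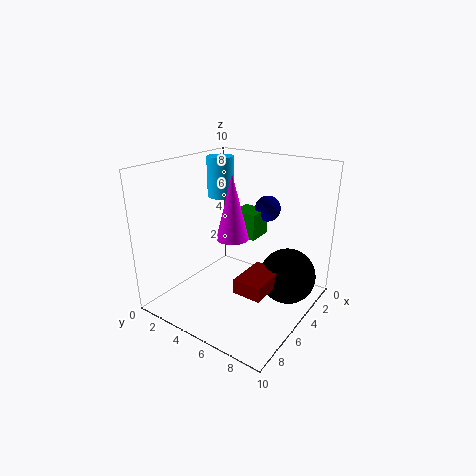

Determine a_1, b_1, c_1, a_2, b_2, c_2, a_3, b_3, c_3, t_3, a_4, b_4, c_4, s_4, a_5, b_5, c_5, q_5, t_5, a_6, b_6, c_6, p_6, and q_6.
a_1 = 3, b_1 = 8, c_1 = 2, a_2 = 1, b_2 = 5, c_2 = 6, a_3 = 7, b_3 = 6, c_3 = 6, t_3 = 4, a_4 = 3, b_4 = 2, c_4 = 7, s_4 = 1, a_5 = 1, b_5 = 3, c_5 = 4, q_5 = 2, t_5 = 2, a_6 = 4, b_6 = 6, c_6 = 2, p_6 = 3, q_6 = 2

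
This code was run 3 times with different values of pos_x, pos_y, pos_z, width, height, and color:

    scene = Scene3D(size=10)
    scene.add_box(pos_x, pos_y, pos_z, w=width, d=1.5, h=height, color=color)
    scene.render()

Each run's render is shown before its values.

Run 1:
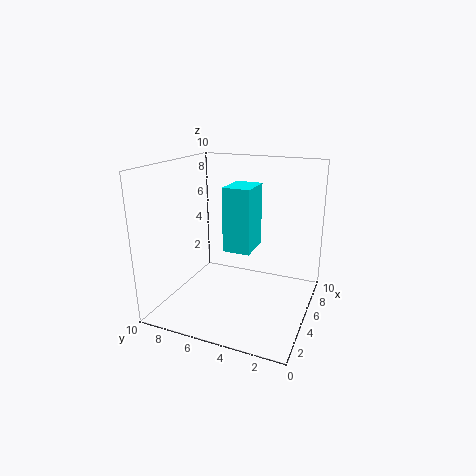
pos_x = 0.5, pos_y = 2.5, pos_z = 6, width = 2, height = 3.5, color = 'cyan'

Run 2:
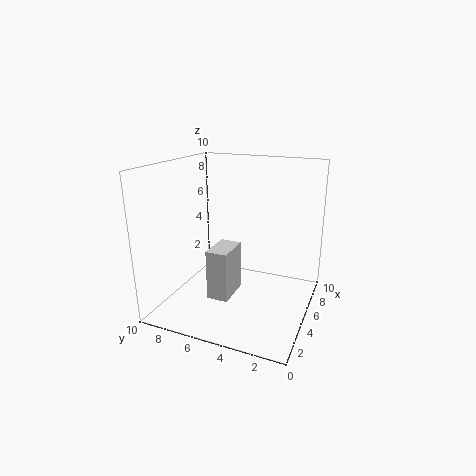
pos_x = 3, pos_y = 5, pos_z = 1, width = 2.5, height = 3.5, color = 'lightgray'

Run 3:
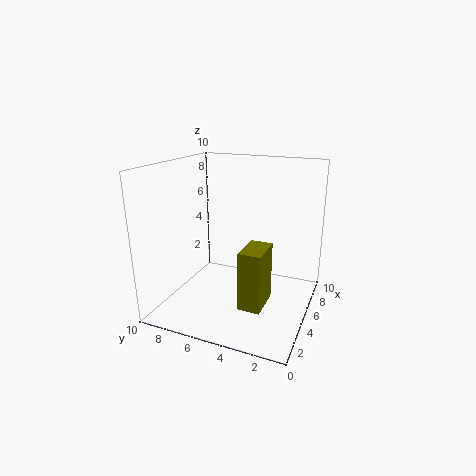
pos_x = 2.5, pos_y = 2.5, pos_z = 1, width = 2.5, height = 4, color = 'olive'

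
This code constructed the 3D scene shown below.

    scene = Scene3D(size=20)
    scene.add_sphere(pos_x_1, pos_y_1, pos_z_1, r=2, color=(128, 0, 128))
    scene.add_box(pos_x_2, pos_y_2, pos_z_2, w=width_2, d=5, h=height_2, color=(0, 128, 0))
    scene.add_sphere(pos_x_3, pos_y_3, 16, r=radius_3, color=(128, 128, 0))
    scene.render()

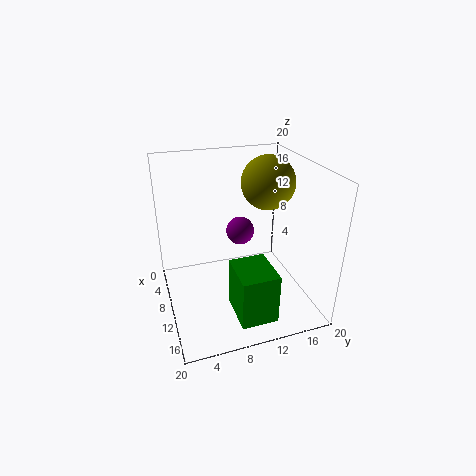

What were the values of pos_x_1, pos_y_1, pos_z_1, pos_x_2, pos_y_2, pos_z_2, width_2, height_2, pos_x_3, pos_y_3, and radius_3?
pos_x_1 = 8, pos_y_1 = 11, pos_z_1 = 10, pos_x_2 = 12, pos_y_2 = 8, pos_z_2 = 1, width_2 = 6, height_2 = 7, pos_x_3 = 6, pos_y_3 = 16, radius_3 = 4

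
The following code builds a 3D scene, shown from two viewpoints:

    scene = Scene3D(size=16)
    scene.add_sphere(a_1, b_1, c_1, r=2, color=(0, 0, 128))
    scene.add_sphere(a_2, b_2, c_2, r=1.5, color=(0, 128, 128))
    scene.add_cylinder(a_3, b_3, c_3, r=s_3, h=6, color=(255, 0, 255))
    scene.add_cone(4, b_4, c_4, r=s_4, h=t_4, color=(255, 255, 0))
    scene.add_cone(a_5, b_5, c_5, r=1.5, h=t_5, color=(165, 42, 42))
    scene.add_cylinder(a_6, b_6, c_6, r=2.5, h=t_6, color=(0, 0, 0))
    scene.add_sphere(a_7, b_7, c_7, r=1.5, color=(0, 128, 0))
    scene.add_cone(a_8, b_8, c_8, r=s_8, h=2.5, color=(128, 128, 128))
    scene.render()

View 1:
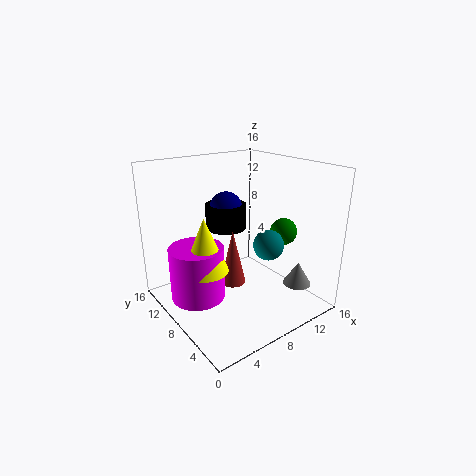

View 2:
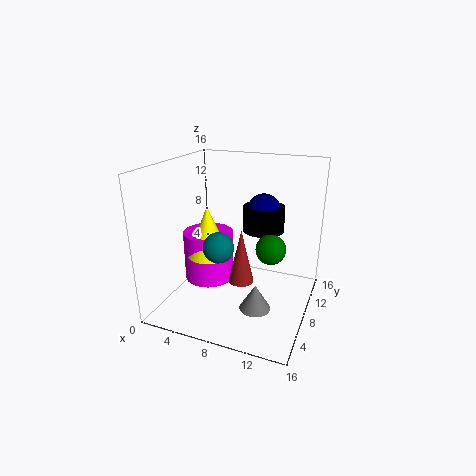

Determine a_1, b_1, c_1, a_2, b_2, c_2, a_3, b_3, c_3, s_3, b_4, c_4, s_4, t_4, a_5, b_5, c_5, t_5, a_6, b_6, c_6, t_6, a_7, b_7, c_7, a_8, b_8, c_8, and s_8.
a_1 = 9.5, b_1 = 12.5, c_1 = 10, a_2 = 8, b_2 = 3, c_2 = 9, a_3 = 3.5, b_3 = 9.5, c_3 = 1.5, s_3 = 3, b_4 = 8.5, c_4 = 5, s_4 = 2.5, t_4 = 6, a_5 = 8, b_5 = 9, c_5 = 2, t_5 = 6.5, a_6 = 9.5, b_6 = 12.5, c_6 = 7.5, t_6 = 3, a_7 = 12.5, b_7 = 5.5, c_7 = 8.5, a_8 = 12, b_8 = 2.5, c_8 = 3.5, s_8 = 1.5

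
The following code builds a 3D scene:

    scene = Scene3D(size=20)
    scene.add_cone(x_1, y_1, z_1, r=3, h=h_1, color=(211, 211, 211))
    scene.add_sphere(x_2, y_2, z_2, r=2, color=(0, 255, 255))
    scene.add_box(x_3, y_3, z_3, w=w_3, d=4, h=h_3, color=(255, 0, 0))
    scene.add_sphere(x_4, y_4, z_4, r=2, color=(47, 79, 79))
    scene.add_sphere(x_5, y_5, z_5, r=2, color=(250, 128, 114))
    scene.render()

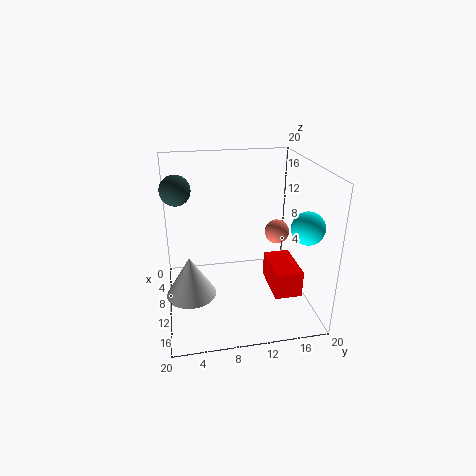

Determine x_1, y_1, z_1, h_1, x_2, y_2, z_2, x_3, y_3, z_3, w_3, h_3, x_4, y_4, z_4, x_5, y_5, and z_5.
x_1 = 16
y_1 = 3
z_1 = 6
h_1 = 5
x_2 = 17
y_2 = 17
z_2 = 14
x_3 = 6
y_3 = 15
z_3 = 1
w_3 = 7
h_3 = 4
x_4 = 9
y_4 = 2
z_4 = 17
x_5 = 3
y_5 = 18
z_5 = 7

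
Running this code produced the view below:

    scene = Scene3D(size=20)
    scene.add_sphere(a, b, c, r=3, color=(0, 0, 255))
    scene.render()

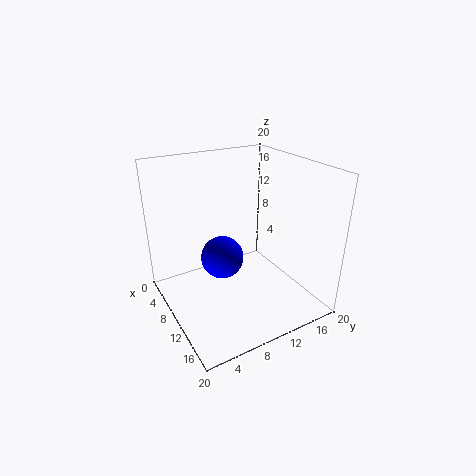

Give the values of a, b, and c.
a = 9, b = 8, c = 7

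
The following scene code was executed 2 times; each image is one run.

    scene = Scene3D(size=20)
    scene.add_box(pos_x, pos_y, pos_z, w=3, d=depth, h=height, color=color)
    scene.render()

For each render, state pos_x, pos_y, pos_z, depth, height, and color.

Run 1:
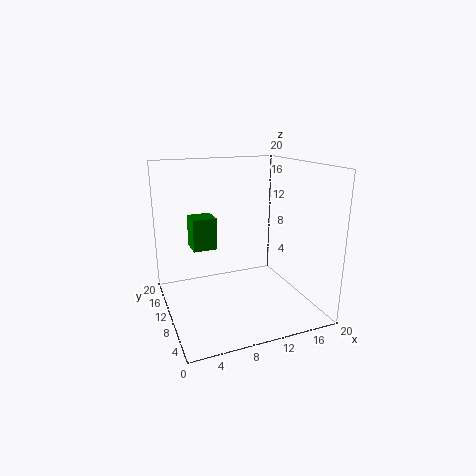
pos_x = 3, pos_y = 7, pos_z = 10, depth = 3, height = 4, color = 'green'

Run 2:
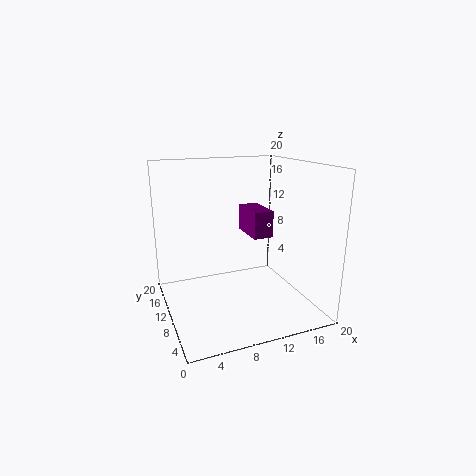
pos_x = 13, pos_y = 11, pos_z = 9, depth = 6, height = 4, color = 'purple'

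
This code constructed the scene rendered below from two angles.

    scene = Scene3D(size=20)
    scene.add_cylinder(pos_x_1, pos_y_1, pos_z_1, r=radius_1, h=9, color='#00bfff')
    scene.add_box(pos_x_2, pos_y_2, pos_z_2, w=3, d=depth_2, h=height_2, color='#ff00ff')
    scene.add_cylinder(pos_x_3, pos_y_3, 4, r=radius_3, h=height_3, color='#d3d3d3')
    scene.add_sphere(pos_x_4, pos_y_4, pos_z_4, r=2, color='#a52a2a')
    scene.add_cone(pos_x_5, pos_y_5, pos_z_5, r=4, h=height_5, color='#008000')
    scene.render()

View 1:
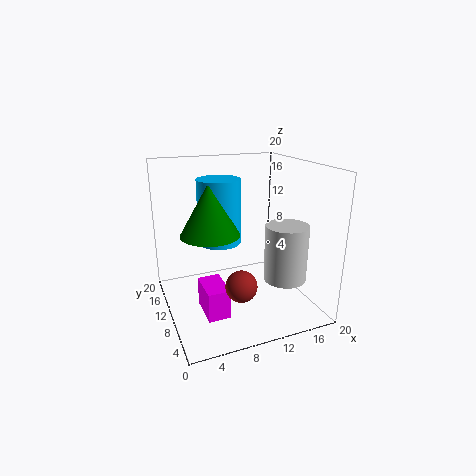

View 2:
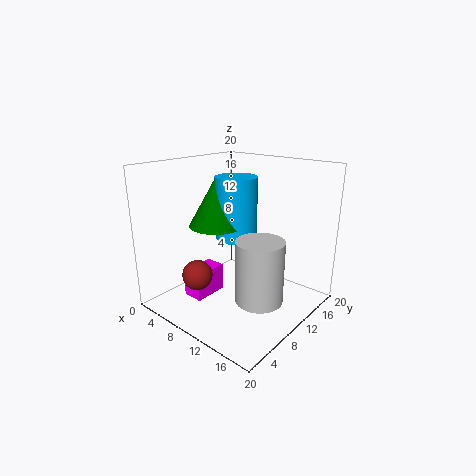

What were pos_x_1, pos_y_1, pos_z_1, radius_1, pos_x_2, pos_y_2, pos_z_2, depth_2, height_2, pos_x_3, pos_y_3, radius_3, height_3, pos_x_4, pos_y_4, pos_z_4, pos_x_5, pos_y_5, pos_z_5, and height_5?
pos_x_1 = 8; pos_y_1 = 12; pos_z_1 = 9; radius_1 = 3; pos_x_2 = 4; pos_y_2 = 5; pos_z_2 = 1; depth_2 = 5; height_2 = 4; pos_x_3 = 16; pos_y_3 = 7; radius_3 = 3; height_3 = 8; pos_x_4 = 8; pos_y_4 = 4; pos_z_4 = 6; pos_x_5 = 6; pos_y_5 = 10; pos_z_5 = 11; height_5 = 7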